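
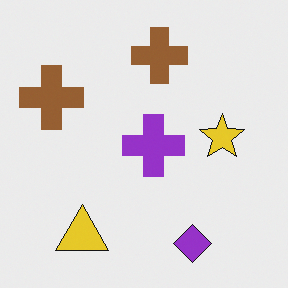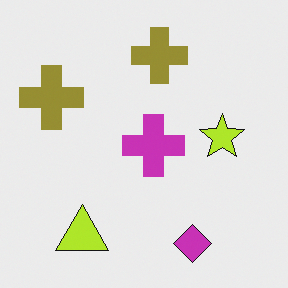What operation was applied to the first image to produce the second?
The transformation is: hue-shifted slightly.

Every shape's color has rotated by the same amount around the hue wheel — a uniform hue shift.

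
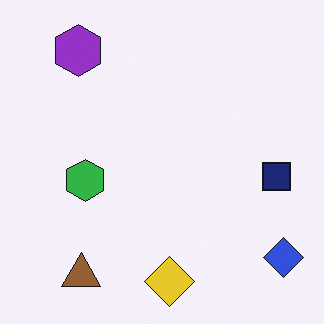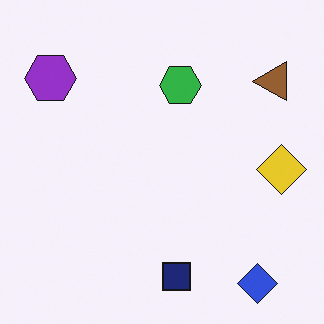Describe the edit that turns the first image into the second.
Transposed (reflected across the top-left ↔ bottom-right diagonal).

Shapes have swapped their row and column positions — what was in the top-right is now in the bottom-left — a diagonal reflection.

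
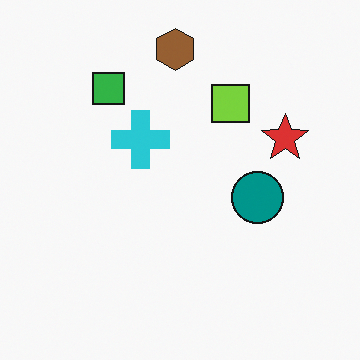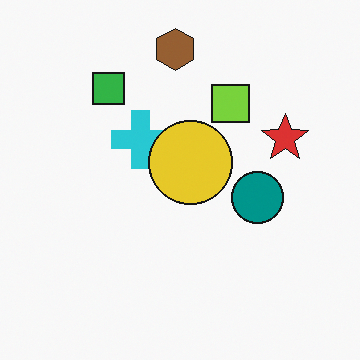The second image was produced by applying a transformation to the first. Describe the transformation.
It was overlaid with an additional yellow circle.

A yellow circle appears in the second image that is absent from the first.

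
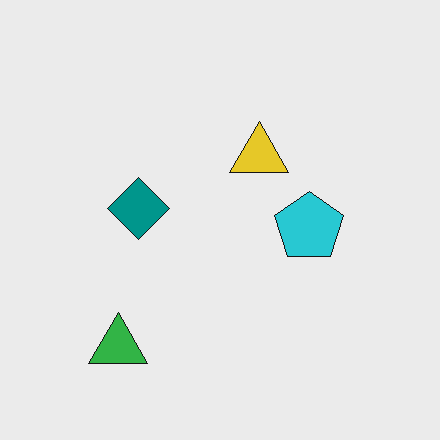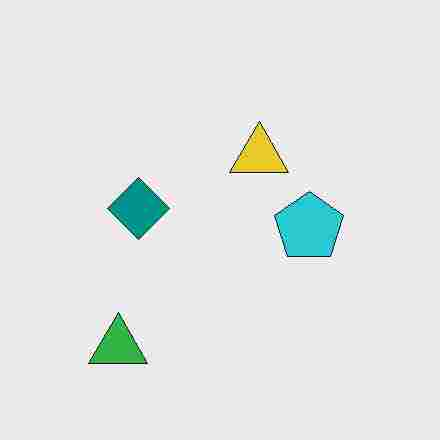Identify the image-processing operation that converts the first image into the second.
Degraded with heavy JPEG compression.

Blocky 8×8 compression artifacts appear around shape edges and the flat background shows ringing — characteristic JPEG degradation.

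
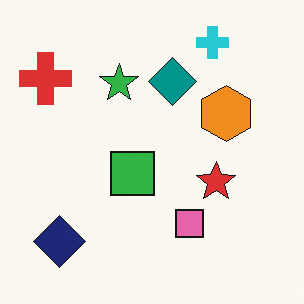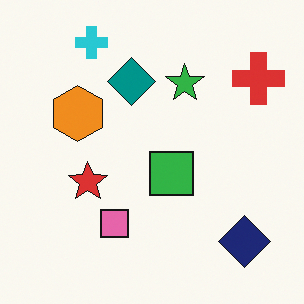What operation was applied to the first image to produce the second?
The image was flipped horizontally (left ↔ right).

The red cross is in the top-left of the first image and the top-right of the second — shapes on opposite sides of the vertical midline have swapped in a mirror flip.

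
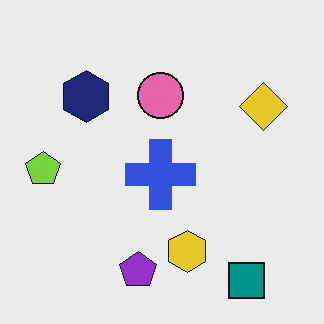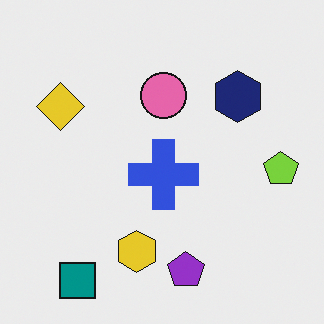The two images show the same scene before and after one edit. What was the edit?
This is the original image flipped horizontally (left ↔ right).

The lime pentagon is in the left of the first image and the right of the second — shapes on opposite sides of the vertical midline have swapped in a mirror flip.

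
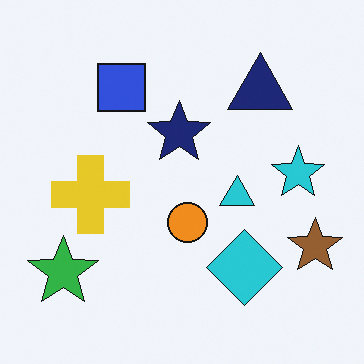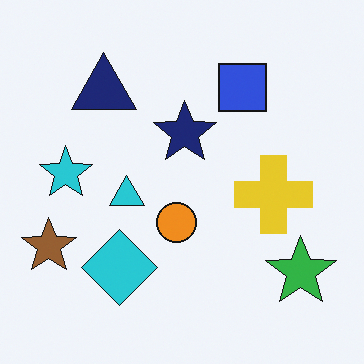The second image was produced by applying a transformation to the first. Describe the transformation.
This is the original image flipped horizontally (left ↔ right).

The brown star is in the bottom-right of the first image and the bottom-left of the second — shapes on opposite sides of the vertical midline have swapped in a mirror flip.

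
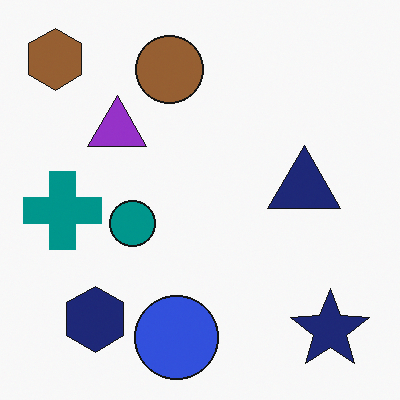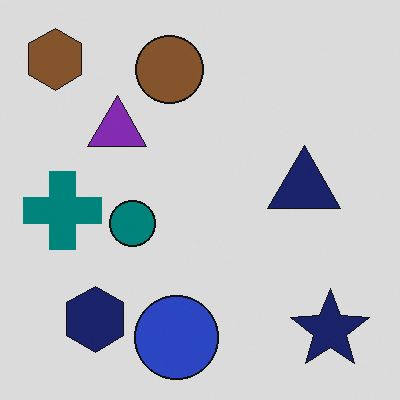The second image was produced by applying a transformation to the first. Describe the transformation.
It was darkened a little.

Every pixel — background and shapes alike — is uniformly darkened.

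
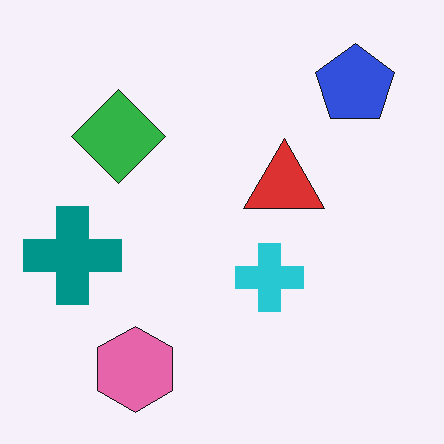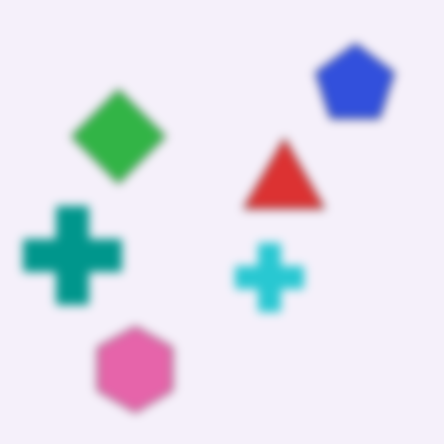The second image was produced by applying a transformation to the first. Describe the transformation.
This is the original image moderately blurred.

Shape edges and outlines are uniformly softened across the whole image.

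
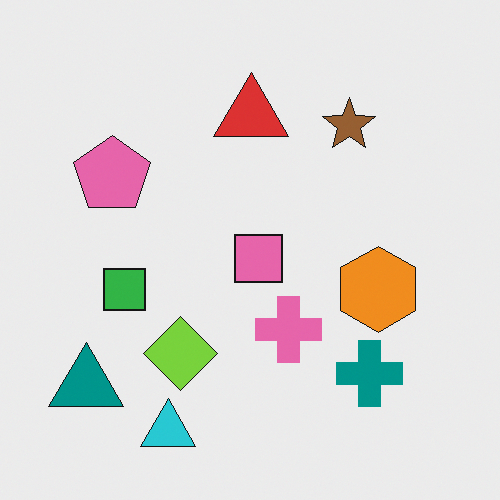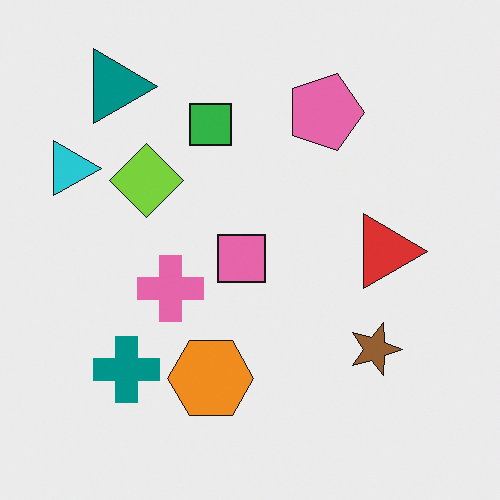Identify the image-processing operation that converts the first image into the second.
This is the original image rotated 90° clockwise.

The teal triangle sits in the bottom-left of the first image and the top-left of the second — consistent with a whole-image 90° clockwise rotation.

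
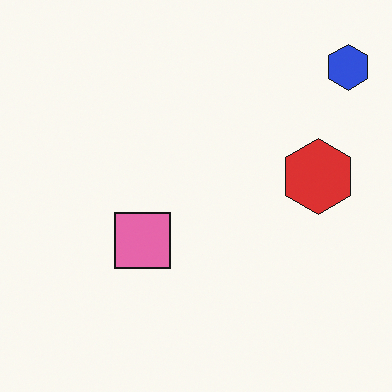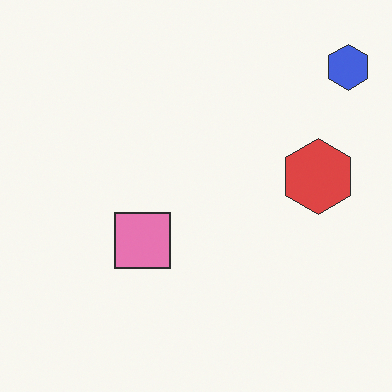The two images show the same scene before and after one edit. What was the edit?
Given slightly reduced contrast.

Tones are pushed toward mid-grey across the whole image — a global contrast change.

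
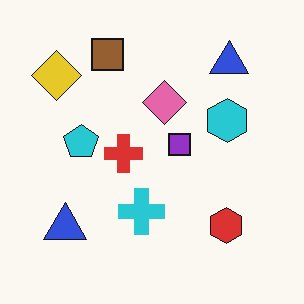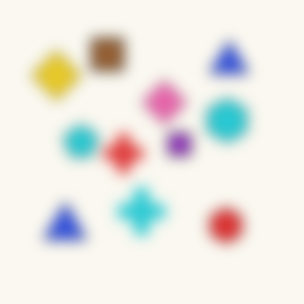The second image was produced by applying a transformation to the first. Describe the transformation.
Strongly gaussian-blurred.

Shape edges and outlines are uniformly softened across the whole image.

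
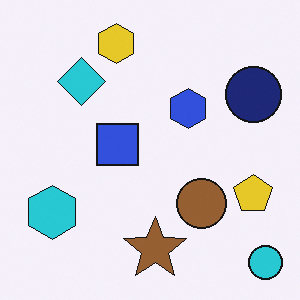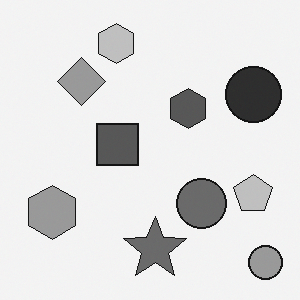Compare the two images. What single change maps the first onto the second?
The transformation is: converted to grayscale.

All color is removed — every shape is now a shade of grey.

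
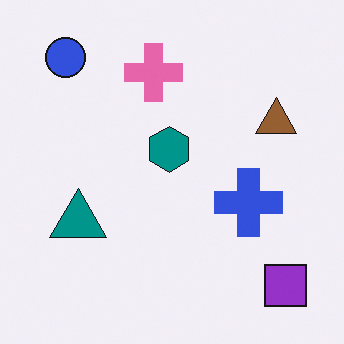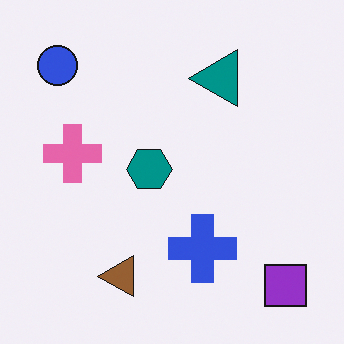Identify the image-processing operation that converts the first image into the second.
The image was transposed (reflected across the top-left ↔ bottom-right diagonal).

Shapes have swapped their row and column positions — what was in the top-right is now in the bottom-left — a diagonal reflection.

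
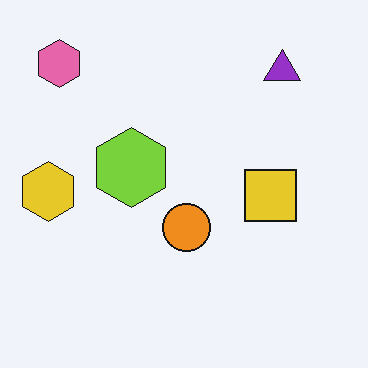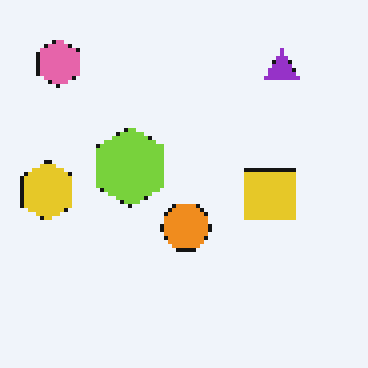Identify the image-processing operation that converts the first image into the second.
The second image is the first mildly pixelated.

Shapes are reduced to large square blocks; fine edges and outlines are lost — a downscale-then-upscale (mosaic) effect.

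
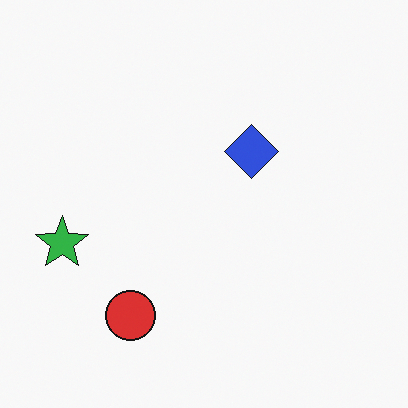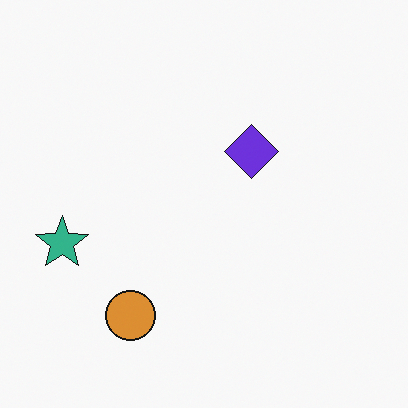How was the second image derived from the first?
It was hue-shifted slightly.

Every shape's color has rotated by the same amount around the hue wheel — a uniform hue shift.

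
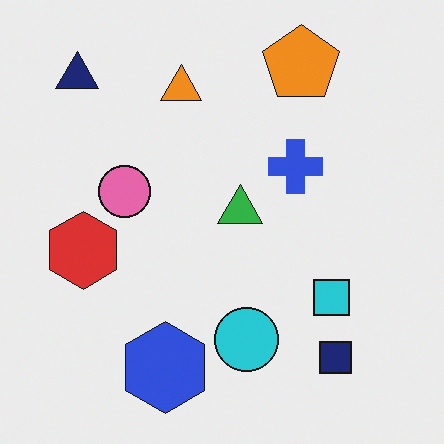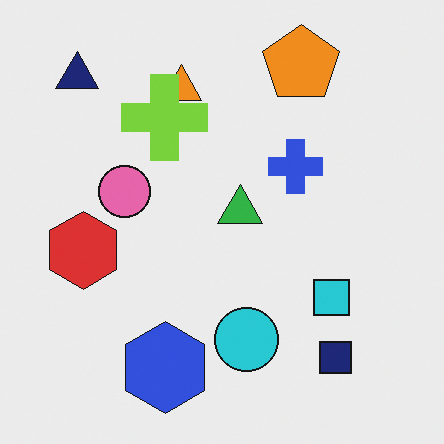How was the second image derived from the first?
The image was overlaid with an additional lime cross.

A lime cross appears in the second image that is absent from the first.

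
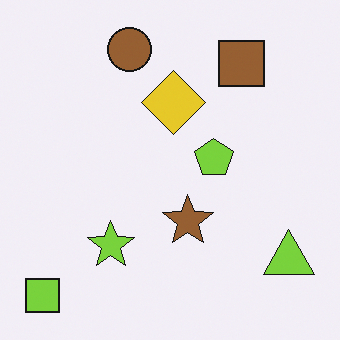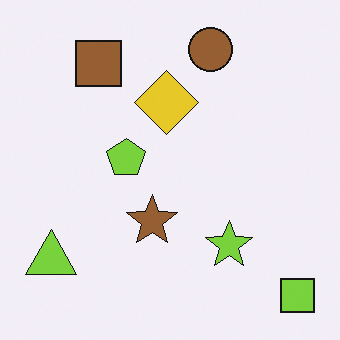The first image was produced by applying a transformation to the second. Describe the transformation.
The image was flipped horizontally (left ↔ right).

The lime square is in the bottom-right of the second image and the bottom-left of the first — shapes on opposite sides of the vertical midline have swapped in a mirror flip.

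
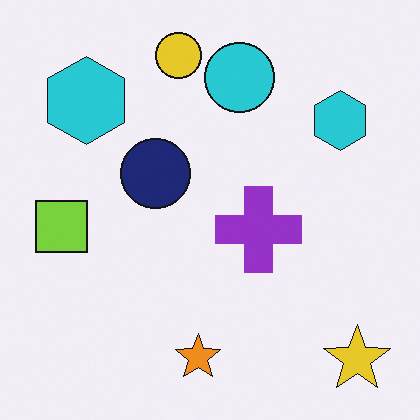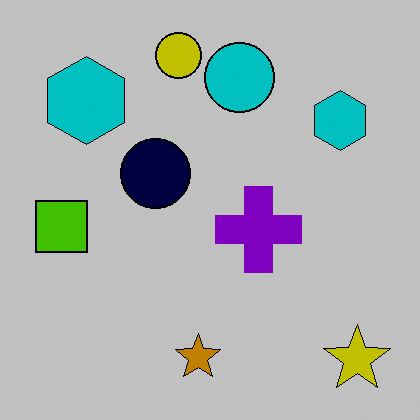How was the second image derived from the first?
The second image is the first heavily posterized to just a handful of flat colors.

Each flat color has snapped to a coarser quantized level — most visibly, the near-white background has dropped to a flat grey.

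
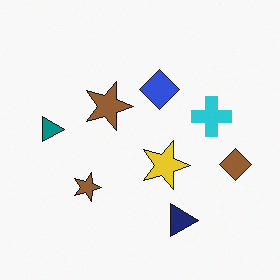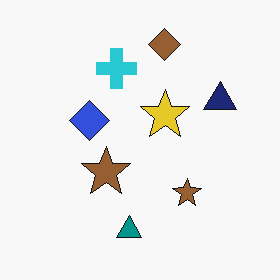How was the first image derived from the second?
The transformation is: rotated 90° clockwise.

The brown diamond sits in the top of the second image and the right of the first — consistent with a whole-image 90° clockwise rotation.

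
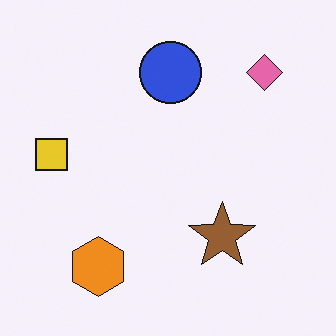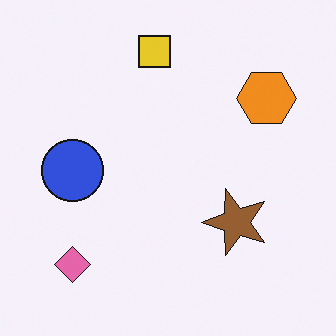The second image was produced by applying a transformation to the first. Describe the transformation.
The second image is the first transposed (reflected across the top-left ↔ bottom-right diagonal).

Shapes have swapped their row and column positions — what was in the top-right is now in the bottom-left — a diagonal reflection.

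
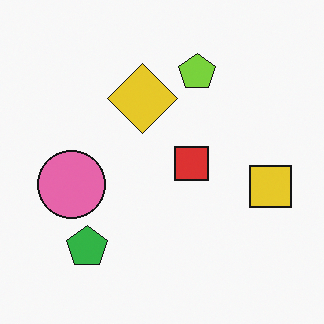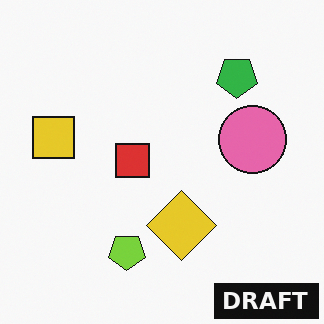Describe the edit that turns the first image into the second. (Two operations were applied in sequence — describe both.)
Rotated 180°, then watermarked with the text "DRAFT" in the lower-right corner.

The green pentagon sits in the bottom-left of the first image and the top-right of the second — consistent with a whole-image 180° rotation. A dark label reading "DRAFT" appears in the lower-right corner.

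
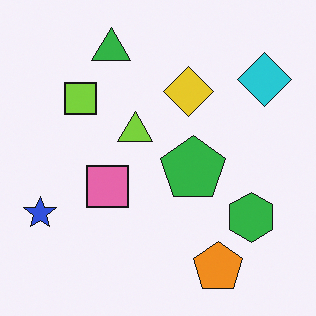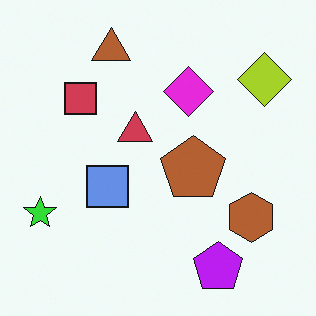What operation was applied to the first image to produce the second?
The second image is the first hue-shifted by a large amount.

Every shape's color has rotated by the same amount around the hue wheel — a uniform hue shift.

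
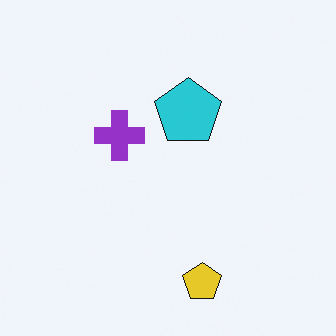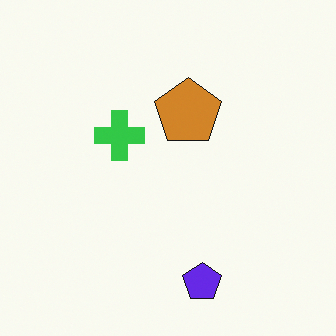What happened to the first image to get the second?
Hue-shifted through roughly half the color wheel.

Every shape's color has rotated by the same amount around the hue wheel — a uniform hue shift.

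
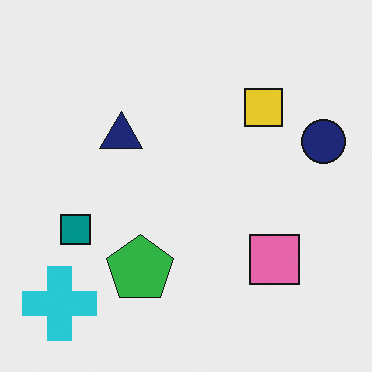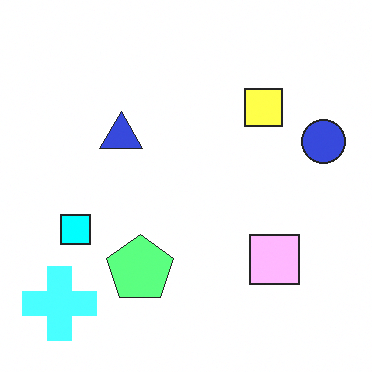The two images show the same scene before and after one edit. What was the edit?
It was brightened a lot.

Every pixel — background and shapes alike — is uniformly brightened.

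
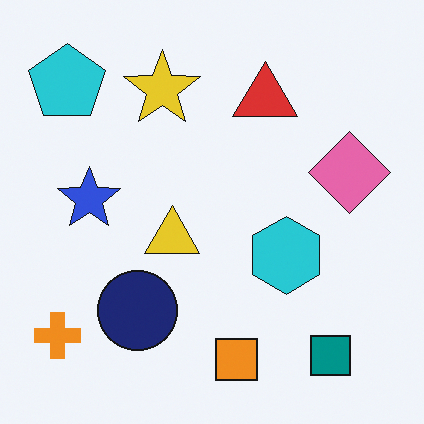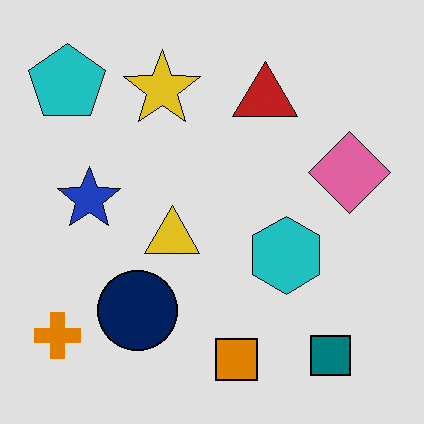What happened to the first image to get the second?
The second image is the first posterized to a reduced palette.

Each flat color has snapped to a coarser quantized level — most visibly, the near-white background has dropped to a flat grey.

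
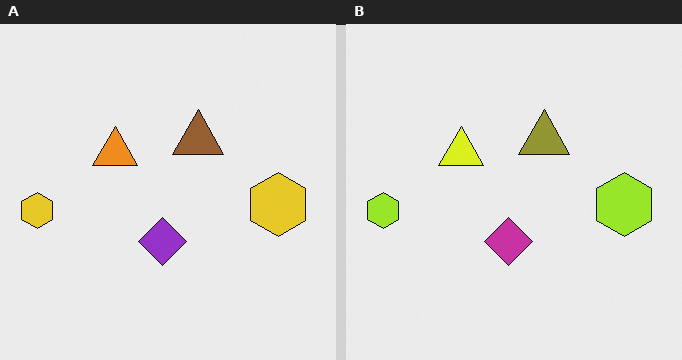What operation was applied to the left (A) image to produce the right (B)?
The right (B) image is the left (A) hue-shifted slightly.

Every shape's color has rotated by the same amount around the hue wheel — a uniform hue shift.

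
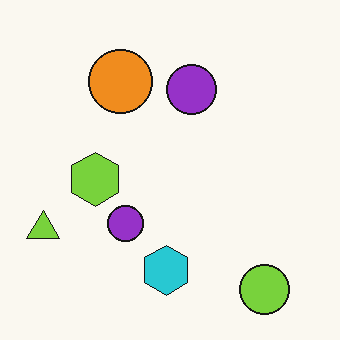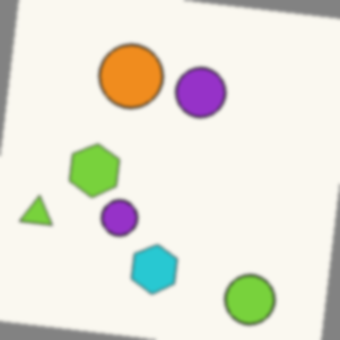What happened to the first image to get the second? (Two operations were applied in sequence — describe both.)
The transformation is: rotated clockwise by a few degrees, then slightly softened.

Every shape is tilted by the same angle and the image corners show triangular fill wedges — a whole-image rotation by a non-right angle. Shape edges and outlines are uniformly softened across the whole image.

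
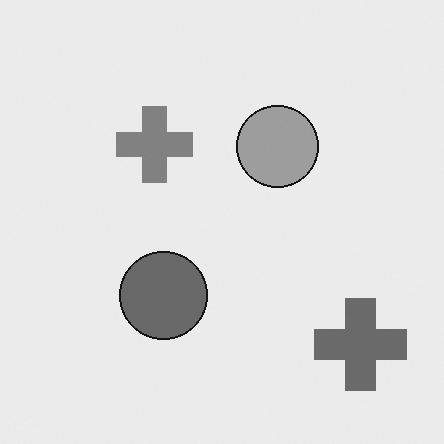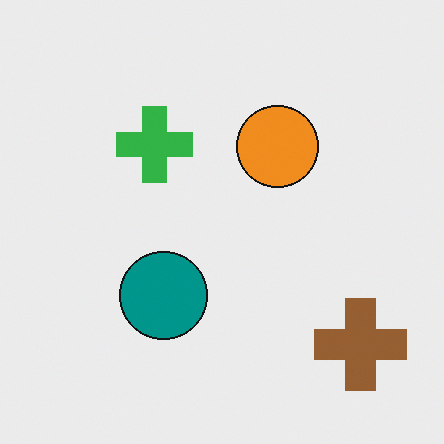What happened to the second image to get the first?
Converted to grayscale.

All color is removed — every shape is now a shade of grey.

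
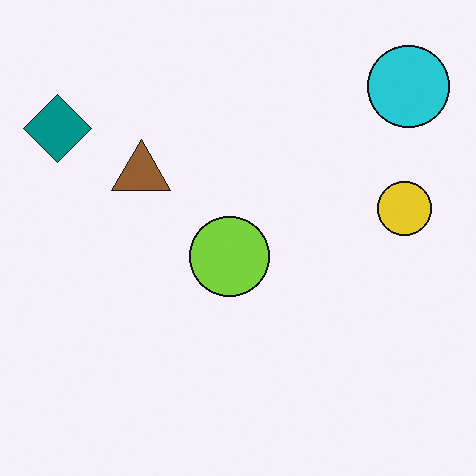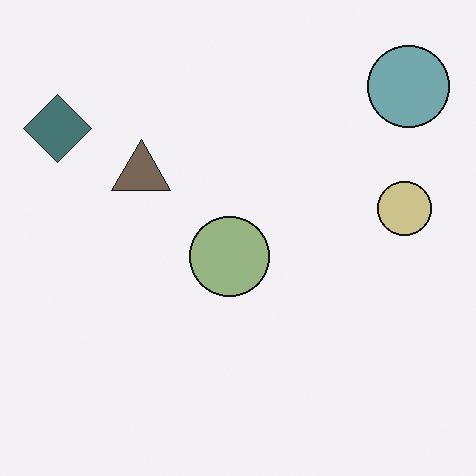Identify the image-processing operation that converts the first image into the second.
The second image is the first made much more muted (saturation change).

All colors are more muted and greyish — a global saturation change.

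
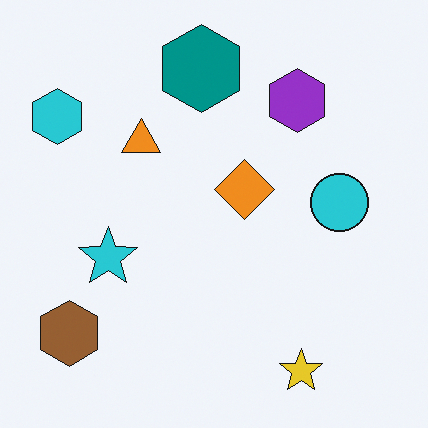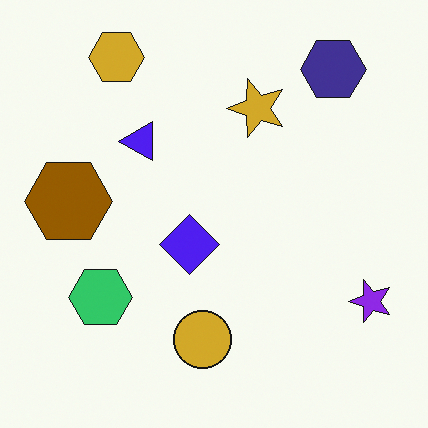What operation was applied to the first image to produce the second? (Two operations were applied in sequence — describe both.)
This is the original image hue-shifted through roughly half the color wheel, then transposed (reflected across the top-left ↔ bottom-right diagonal).

Every shape's color has rotated by the same amount around the hue wheel — a uniform hue shift. Shapes have swapped their row and column positions — what was in the top-right is now in the bottom-left — a diagonal reflection.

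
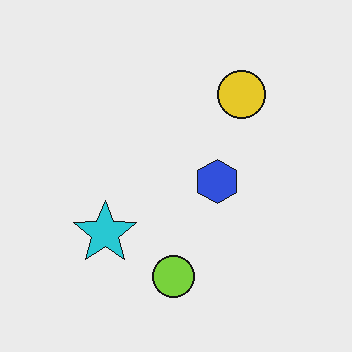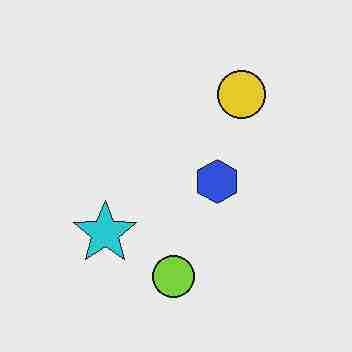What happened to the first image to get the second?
The second image is the first degraded with heavy JPEG compression.

Blocky 8×8 compression artifacts appear around shape edges and the flat background shows ringing — characteristic JPEG degradation.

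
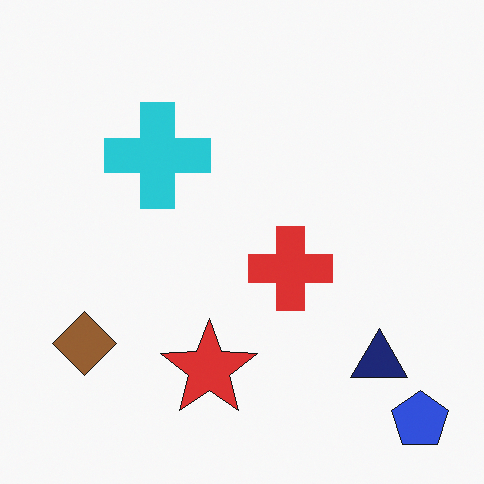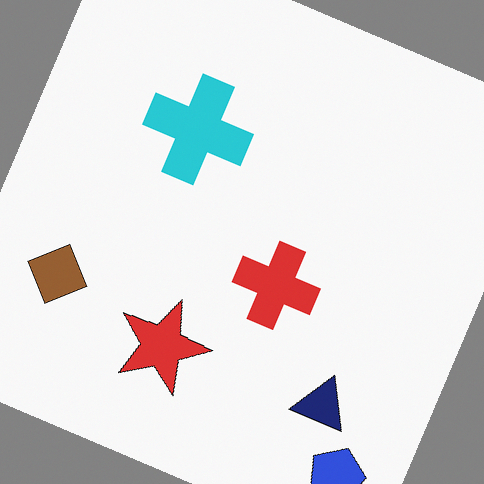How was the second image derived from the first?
The image was rotated clockwise by a moderate amount.

Every shape is tilted by the same angle and the image corners show triangular fill wedges — a whole-image rotation by a non-right angle.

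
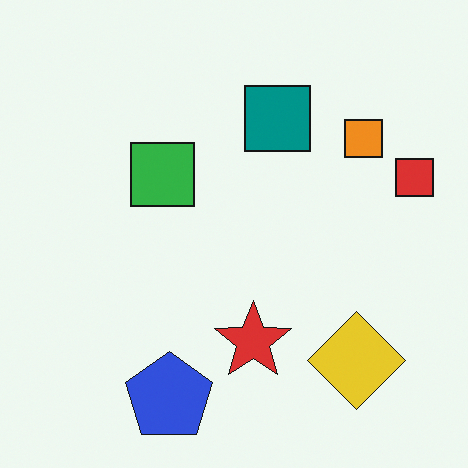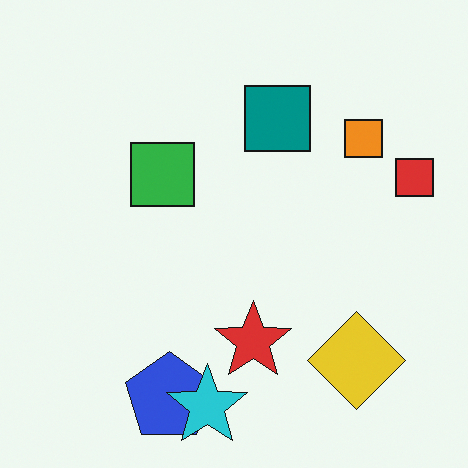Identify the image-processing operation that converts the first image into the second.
The second image is the first overlaid with an additional cyan star.

A cyan star appears in the second image that is absent from the first.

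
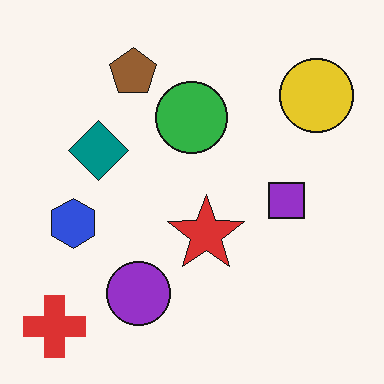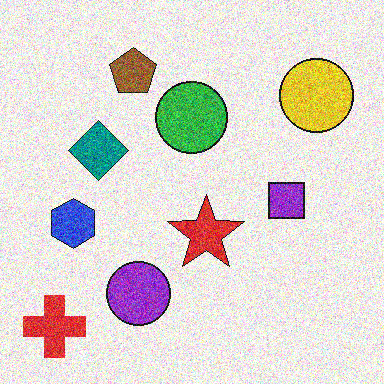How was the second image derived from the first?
The second image is the first degraded with strong gaussian noise.

Random speckle covers the whole image, including the flat background.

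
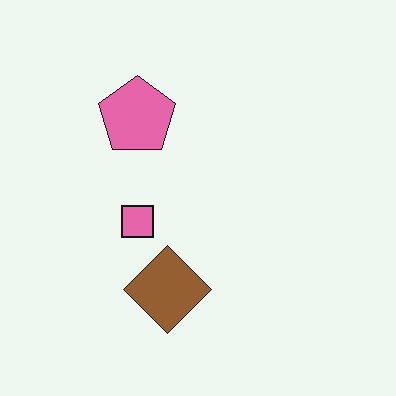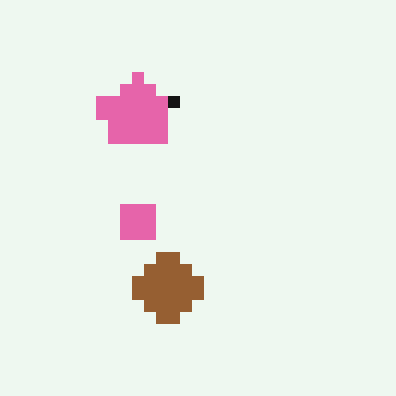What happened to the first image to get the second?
This is the original image heavily pixelated into large blocks.

Shapes are reduced to large square blocks; fine edges and outlines are lost — a downscale-then-upscale (mosaic) effect.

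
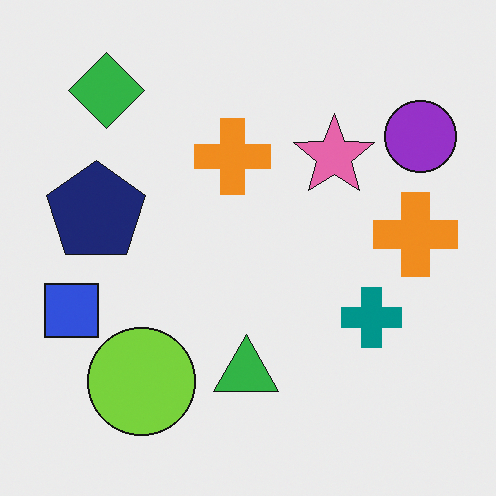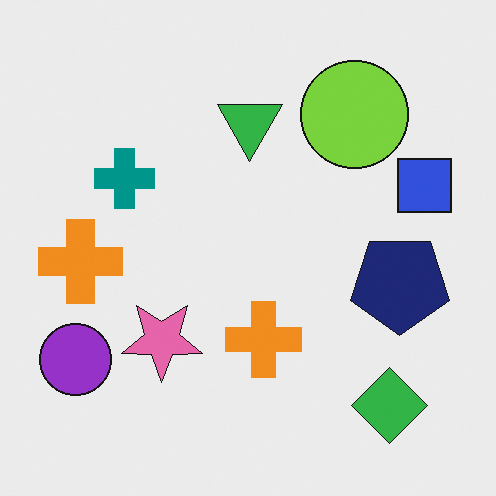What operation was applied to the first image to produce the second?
It was rotated 180°.

The green diamond sits in the top-left of the first image and the bottom-right of the second — consistent with a whole-image 180° rotation.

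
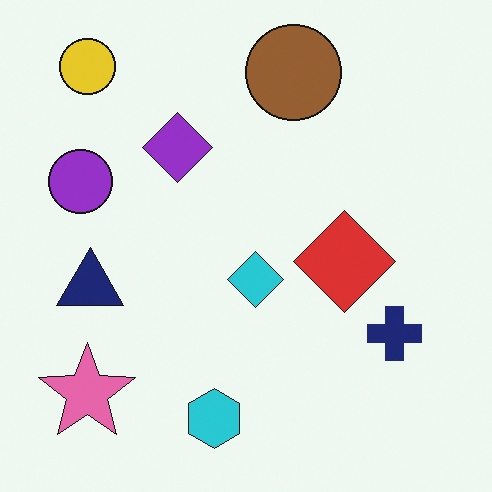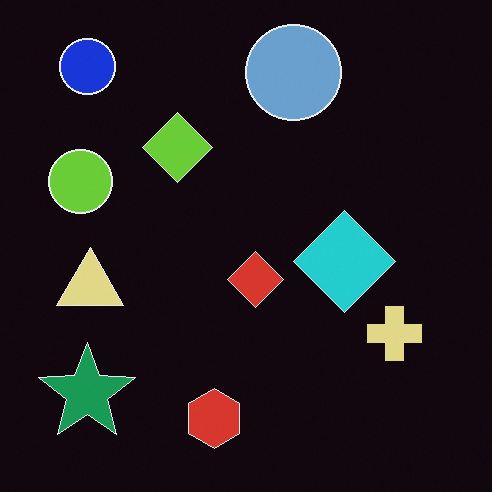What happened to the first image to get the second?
Color-inverted (negative).

The light background has become dark and every shape's color is its complement — a photographic negative.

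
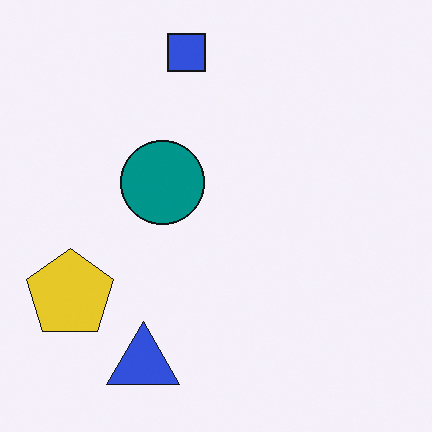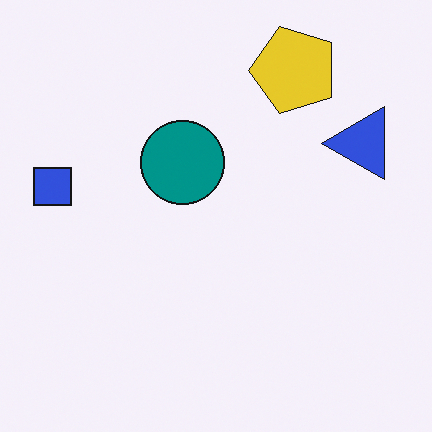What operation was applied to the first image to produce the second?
This is the original image transposed (reflected across the top-left ↔ bottom-right diagonal).

Shapes have swapped their row and column positions — what was in the top-right is now in the bottom-left — a diagonal reflection.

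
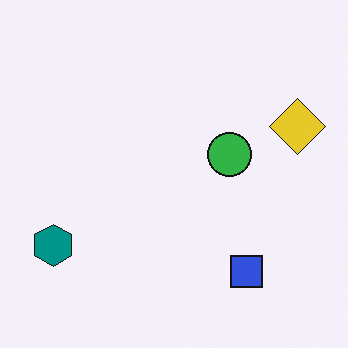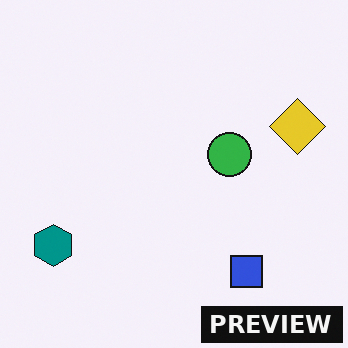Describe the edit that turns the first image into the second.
The image was watermarked with the text "PREVIEW" in the lower-right corner.

A dark label reading "PREVIEW" appears in the lower-right corner.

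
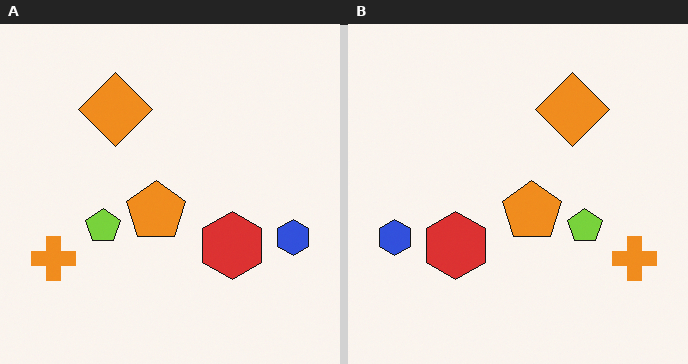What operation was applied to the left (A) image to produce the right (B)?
The right (B) image is the left (A) flipped horizontally (left ↔ right).

The blue hexagon is in the right of the left (A) image and the left of the right (B) — shapes on opposite sides of the vertical midline have swapped in a mirror flip.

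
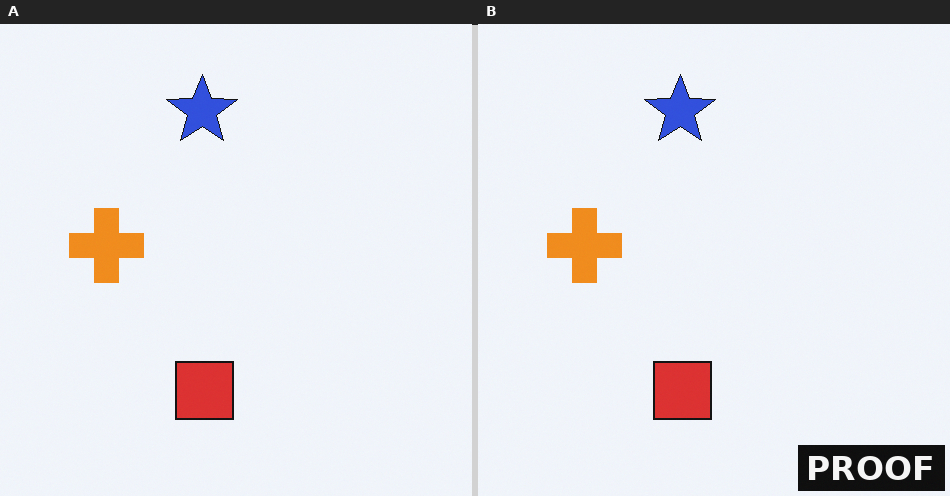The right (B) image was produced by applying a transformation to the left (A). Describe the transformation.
The transformation is: watermarked with the text "PROOF" in the lower-right corner.

A dark label reading "PROOF" appears in the lower-right corner.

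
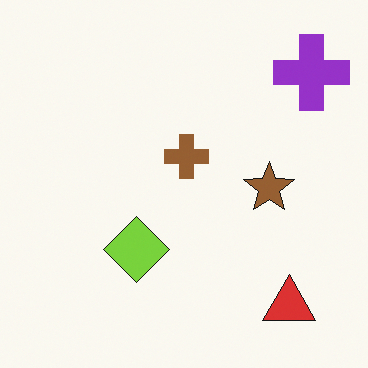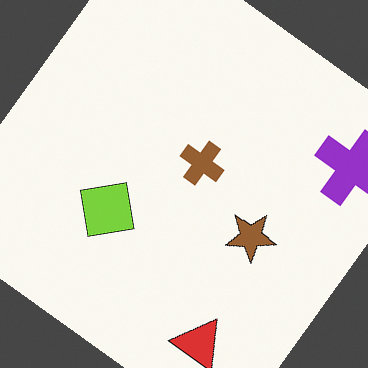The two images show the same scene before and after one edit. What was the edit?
The image was rotated clockwise by a large amount — several tens of degrees.

Every shape is tilted by the same angle and the image corners show triangular fill wedges — a whole-image rotation by a non-right angle.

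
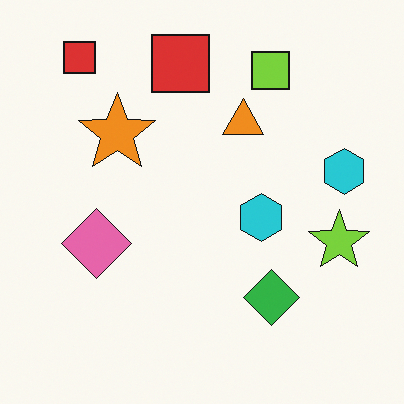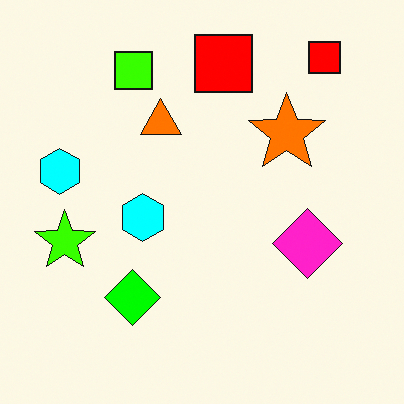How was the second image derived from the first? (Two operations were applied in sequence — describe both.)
The image was heavily oversaturated, then flipped horizontally (left ↔ right).

All colors are more vivid — a global saturation change. The lime star is in the right of the first image and the left of the second — shapes on opposite sides of the vertical midline have swapped in a mirror flip.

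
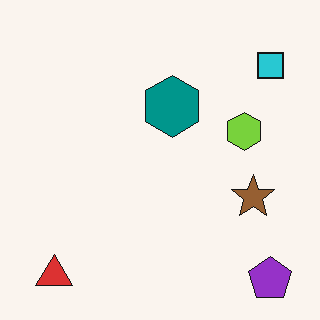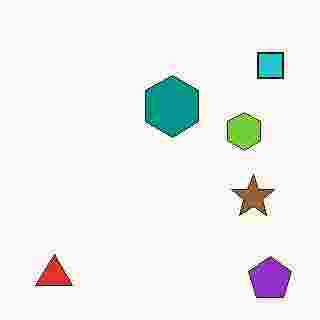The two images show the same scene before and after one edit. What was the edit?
Degraded with heavy JPEG compression.

Blocky 8×8 compression artifacts appear around shape edges and the flat background shows ringing — characteristic JPEG degradation.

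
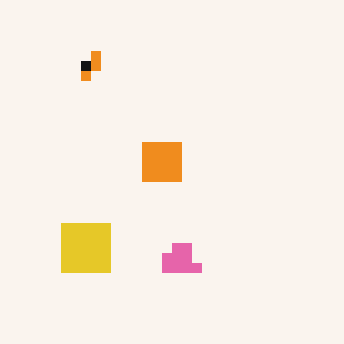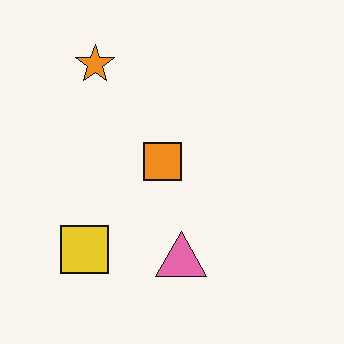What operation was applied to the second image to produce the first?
The image was coarsely pixelated.

Shapes are reduced to large square blocks; fine edges and outlines are lost — a downscale-then-upscale (mosaic) effect.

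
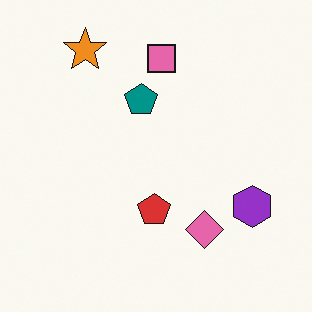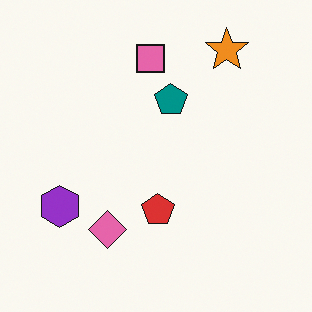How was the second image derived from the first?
Flipped horizontally (left ↔ right).

The purple hexagon is in the right of the first image and the left of the second — shapes on opposite sides of the vertical midline have swapped in a mirror flip.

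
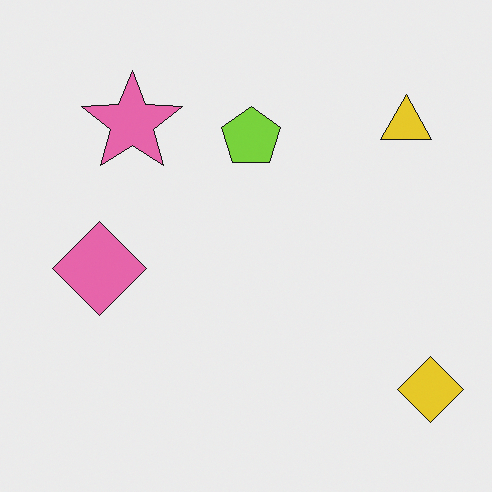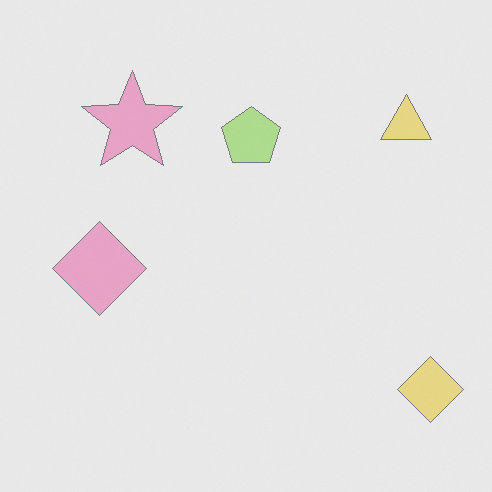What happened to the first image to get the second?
The transformation is: washed out (contrast reduced).

Tones are pushed toward mid-grey across the whole image — a global contrast change.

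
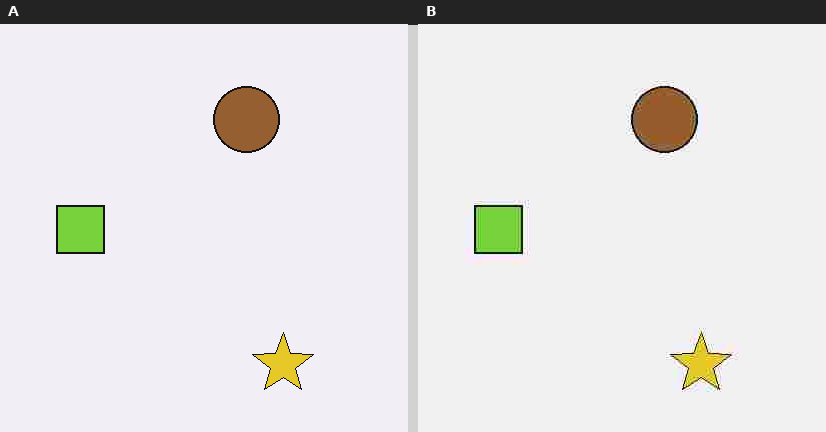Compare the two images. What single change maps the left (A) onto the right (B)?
The right (B) image is the left (A) heavily JPEG-compressed with obvious blocking artifacts.

Blocky 8×8 compression artifacts appear around shape edges and the flat background shows ringing — characteristic JPEG degradation.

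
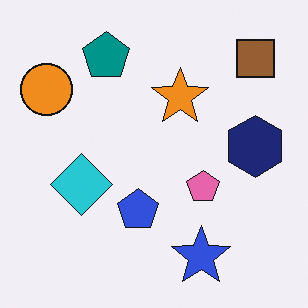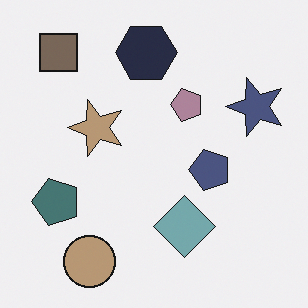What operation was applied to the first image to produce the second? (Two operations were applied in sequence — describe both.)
Rotated 90° counter-clockwise, then made much more muted (saturation change).

The brown square sits in the top-right of the first image and the top-left of the second — consistent with a whole-image 90° counter-clockwise rotation. All colors are more muted and greyish — a global saturation change.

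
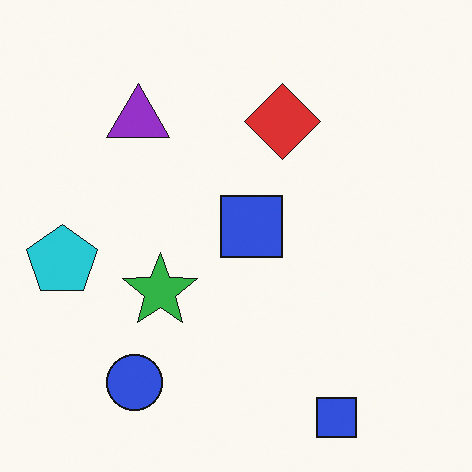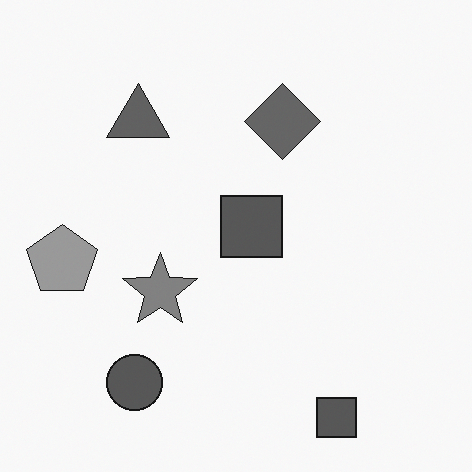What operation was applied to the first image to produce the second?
The image was converted to grayscale.

All color is removed — every shape is now a shade of grey.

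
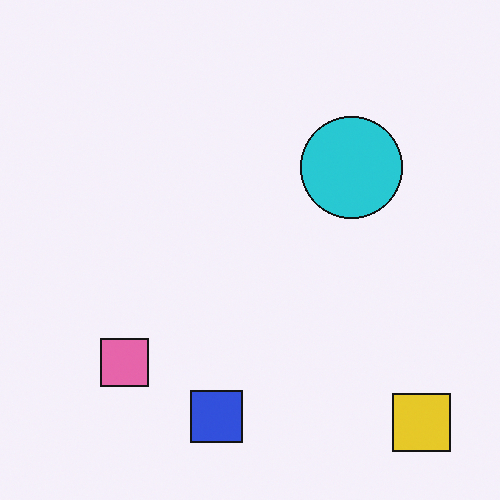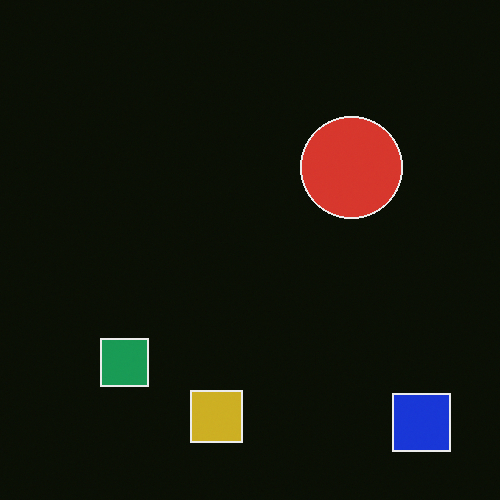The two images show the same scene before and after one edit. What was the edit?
The second image is the first color-inverted (negative).

The light background has become dark and every shape's color is its complement — a photographic negative.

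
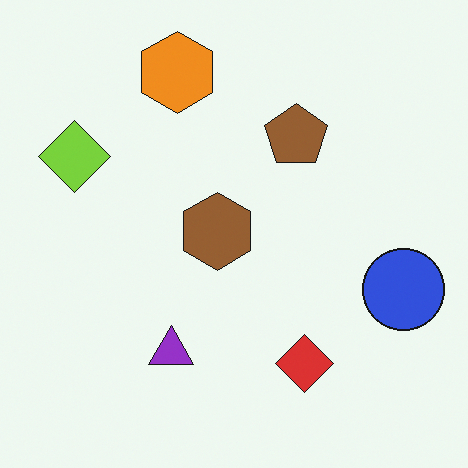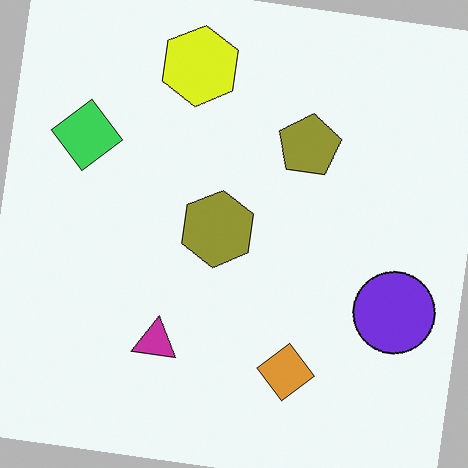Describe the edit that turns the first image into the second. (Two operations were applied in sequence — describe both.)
The second image is the first hue-shifted slightly, then rotated clockwise by a small amount.

Every shape's color has rotated by the same amount around the hue wheel — a uniform hue shift. Every shape is tilted by the same angle and the image corners show triangular fill wedges — a whole-image rotation by a non-right angle.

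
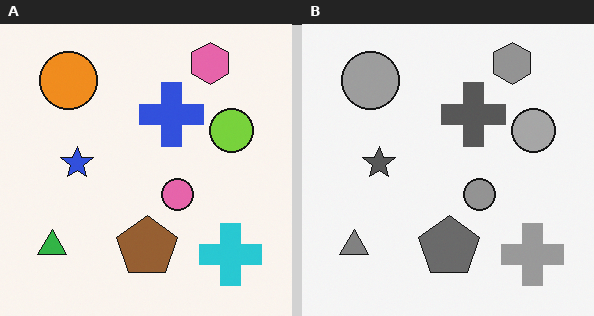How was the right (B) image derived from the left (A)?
The image was converted to grayscale.

All color is removed — every shape is now a shade of grey.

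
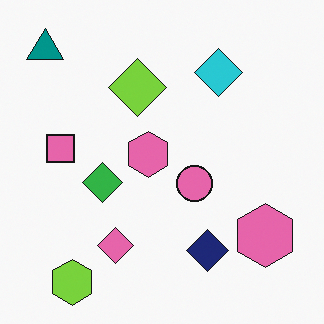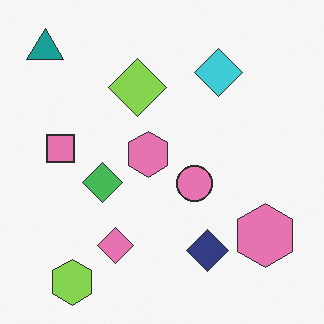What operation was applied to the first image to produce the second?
The second image is the first given slightly reduced contrast.

Tones are pushed toward mid-grey across the whole image — a global contrast change.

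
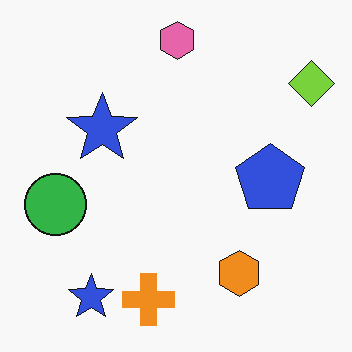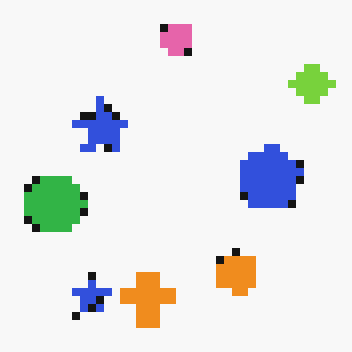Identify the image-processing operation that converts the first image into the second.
This is the original image pixelated into visible square blocks.

Shapes are reduced to large square blocks; fine edges and outlines are lost — a downscale-then-upscale (mosaic) effect.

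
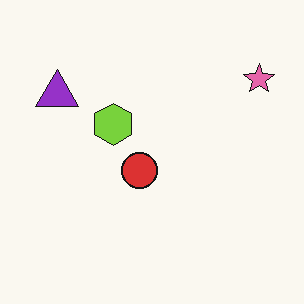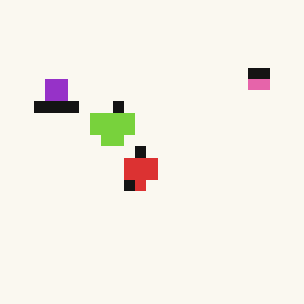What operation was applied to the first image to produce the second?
This is the original image coarsely pixelated.

Shapes are reduced to large square blocks; fine edges and outlines are lost — a downscale-then-upscale (mosaic) effect.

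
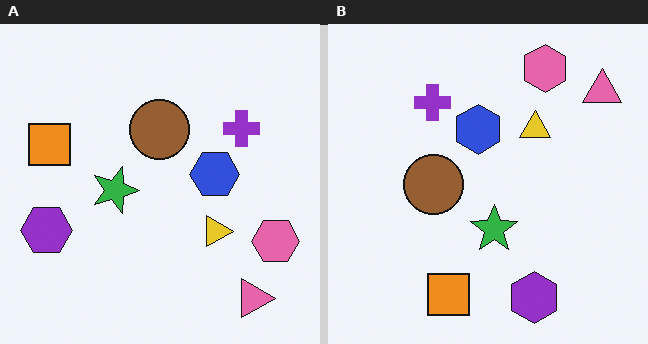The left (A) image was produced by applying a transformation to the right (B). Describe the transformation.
It was rotated 90° clockwise.

The pink triangle sits in the top-right of the right (B) image and the bottom-right of the left (A) — consistent with a whole-image 90° clockwise rotation.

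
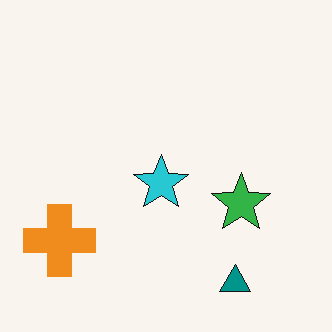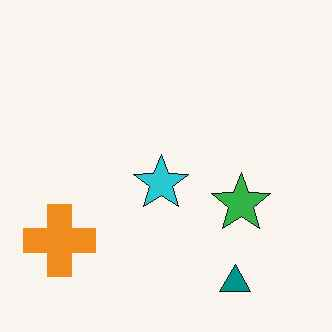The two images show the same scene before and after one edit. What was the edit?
Given moderate JPEG compression.

Blocky 8×8 compression artifacts appear around shape edges and the flat background shows ringing — characteristic JPEG degradation.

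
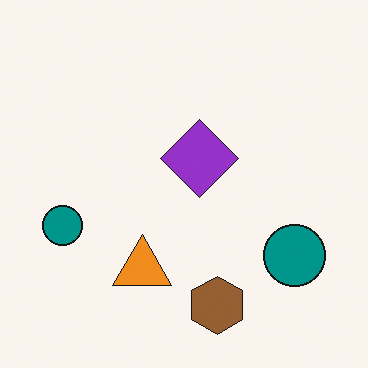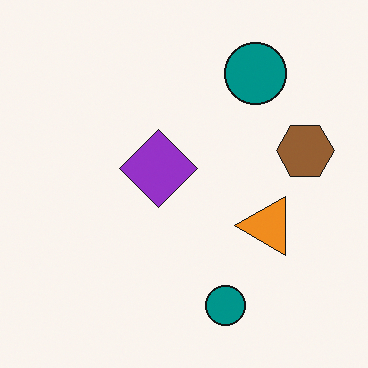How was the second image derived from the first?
The second image is the first rotated 90° counter-clockwise.

The brown hexagon sits in the bottom of the first image and the right of the second — consistent with a whole-image 90° counter-clockwise rotation.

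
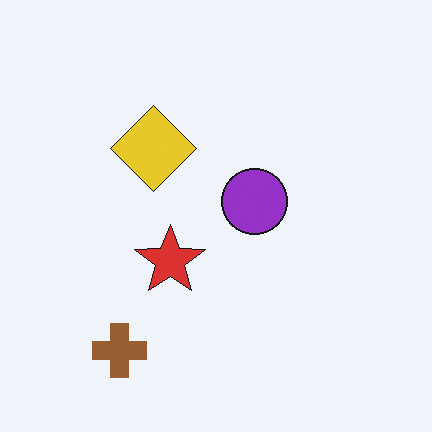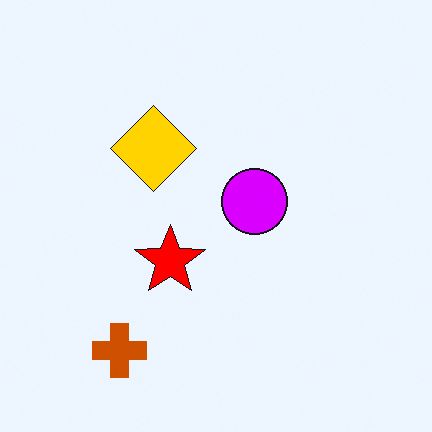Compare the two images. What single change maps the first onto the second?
The transformation is: heavily oversaturated.

All colors are more vivid — a global saturation change.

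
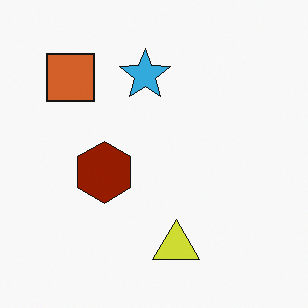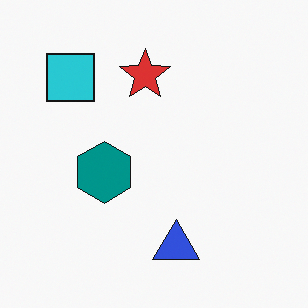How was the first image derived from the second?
The image was hue-shifted through roughly half the color wheel.

Every shape's color has rotated by the same amount around the hue wheel — a uniform hue shift.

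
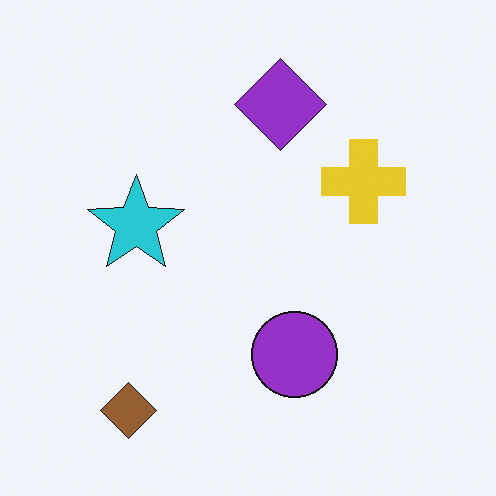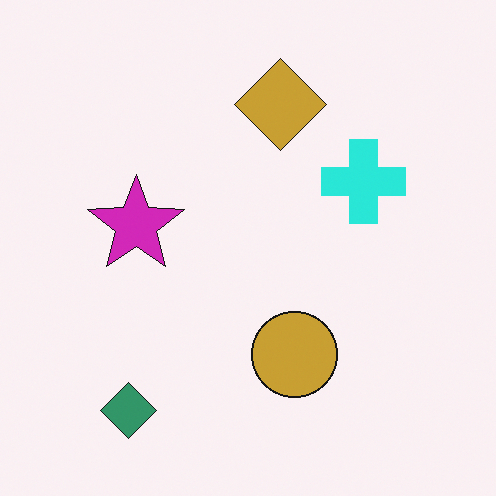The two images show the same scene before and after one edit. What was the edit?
This is the original image hue-shifted by a moderate amount.

Every shape's color has rotated by the same amount around the hue wheel — a uniform hue shift.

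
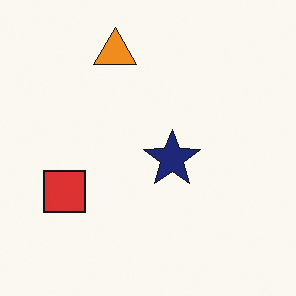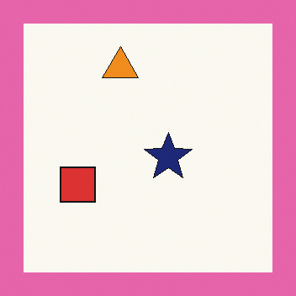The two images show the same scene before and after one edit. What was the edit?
The image was framed with a pink border.

A solid pink frame runs around the edge of the second image, with the content slightly shrunk inside it.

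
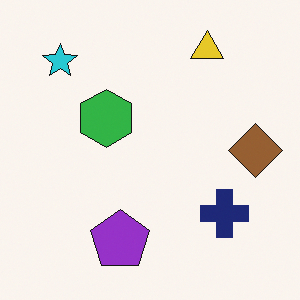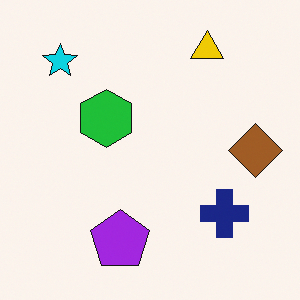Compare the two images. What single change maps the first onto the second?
The image was slightly oversaturated.

All colors are more vivid — a global saturation change.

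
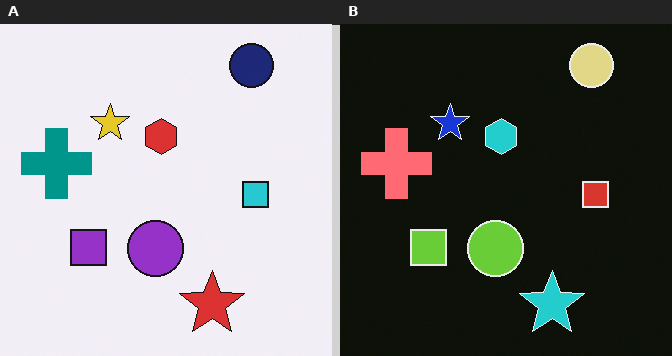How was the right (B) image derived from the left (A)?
This is the original image color-inverted (negative).

The light background has become dark and every shape's color is its complement — a photographic negative.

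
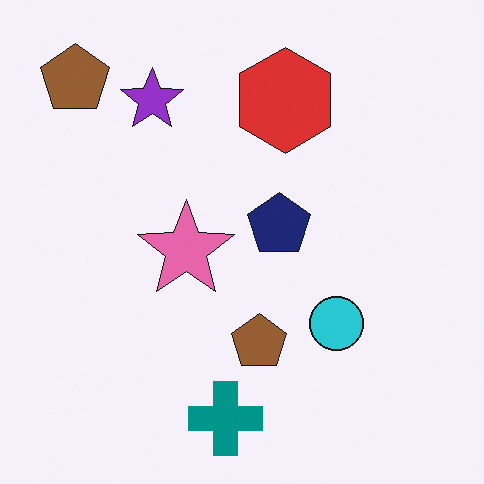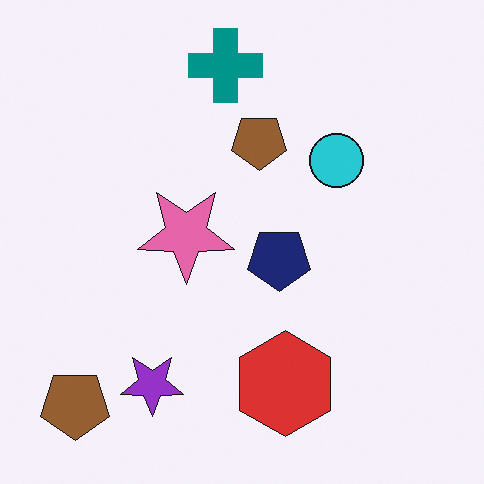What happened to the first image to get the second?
The image was flipped vertically (top ↔ bottom).

The teal cross is in the bottom of the first image and the top of the second — shapes on opposite sides of the horizontal midline have swapped in a mirror flip.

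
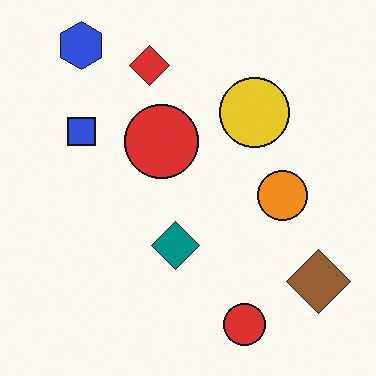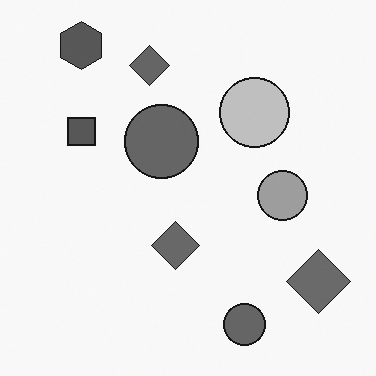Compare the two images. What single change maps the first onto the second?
Converted to grayscale.

All color is removed — every shape is now a shade of grey.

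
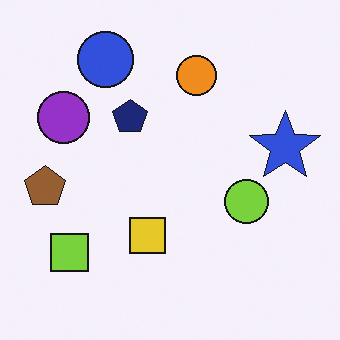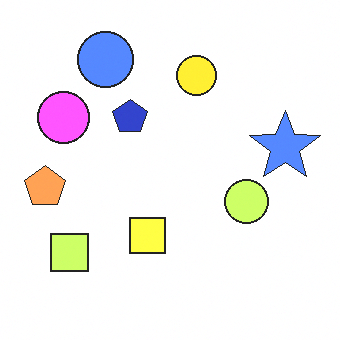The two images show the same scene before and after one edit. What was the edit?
This is the original image brightened a lot.

Every pixel — background and shapes alike — is uniformly brightened.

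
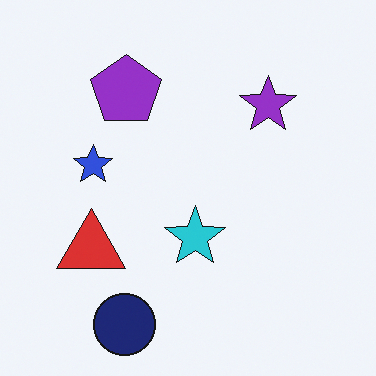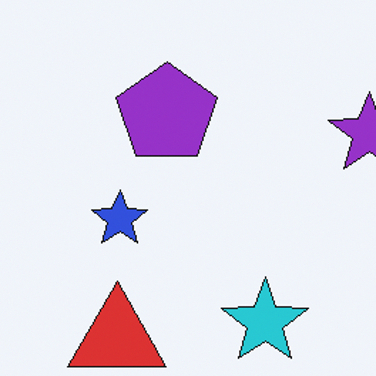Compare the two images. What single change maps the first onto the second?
The image was cropped slightly and scaled back up.

The visible shapes are larger and the field of view is narrower; shapes near the original edges may be partly or wholly outside the frame — a crop-and-rescale.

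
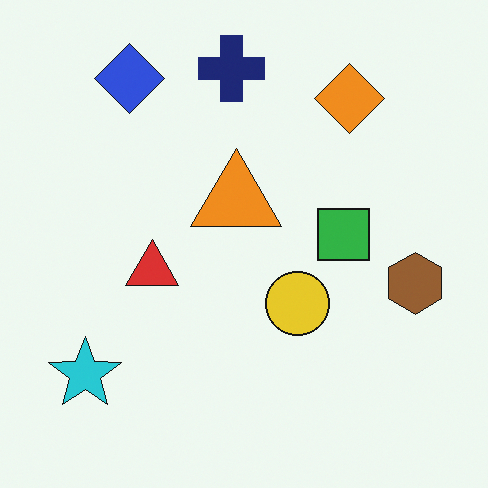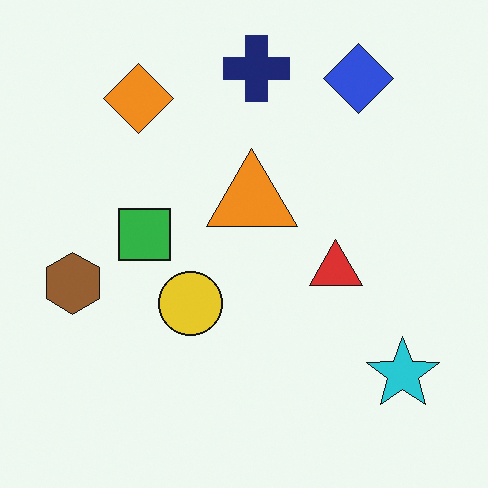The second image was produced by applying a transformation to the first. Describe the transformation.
It was flipped horizontally (left ↔ right).

The brown hexagon is in the right of the first image and the left of the second — shapes on opposite sides of the vertical midline have swapped in a mirror flip.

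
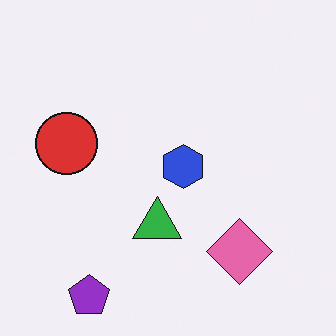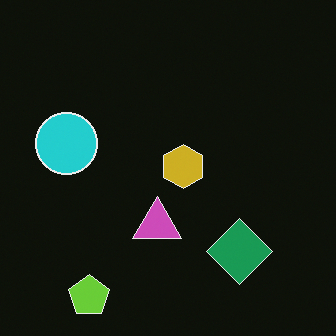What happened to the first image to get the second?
The image was color-inverted (negative).

The light background has become dark and every shape's color is its complement — a photographic negative.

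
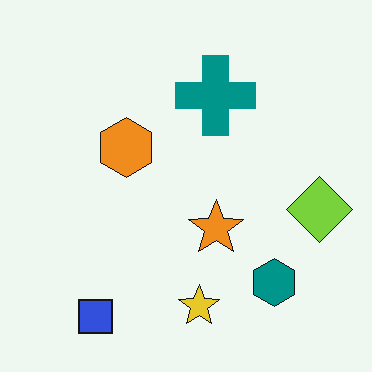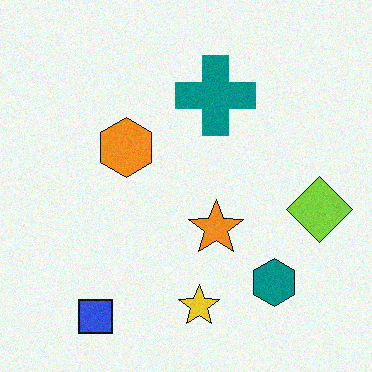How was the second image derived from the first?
Degraded with light additive noise.

Random speckle covers the whole image, including the flat background.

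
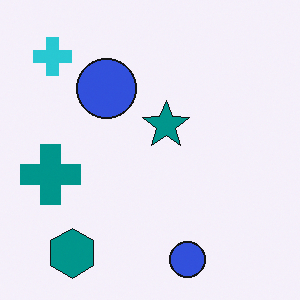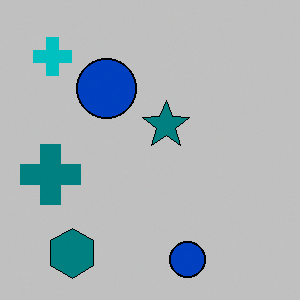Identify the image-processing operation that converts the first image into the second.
The transformation is: aggressively posterized.

Each flat color has snapped to a coarser quantized level — most visibly, the near-white background has dropped to a flat grey.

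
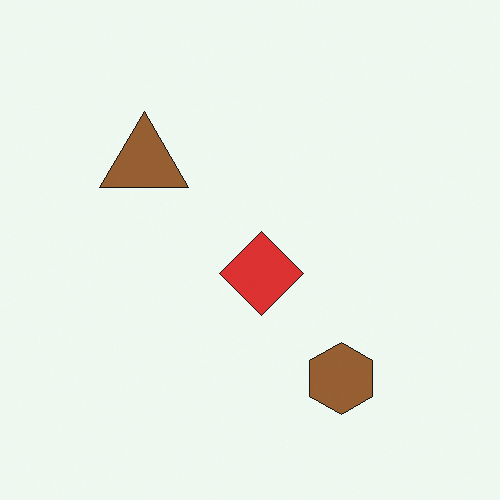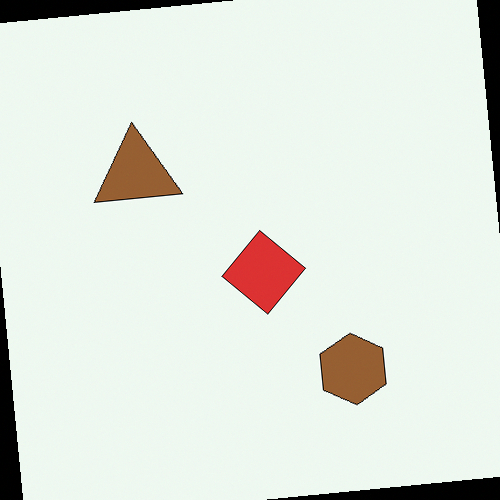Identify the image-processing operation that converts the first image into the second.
Rotated counter-clockwise by a small amount.

Every shape is tilted by the same angle and the image corners show triangular fill wedges — a whole-image rotation by a non-right angle.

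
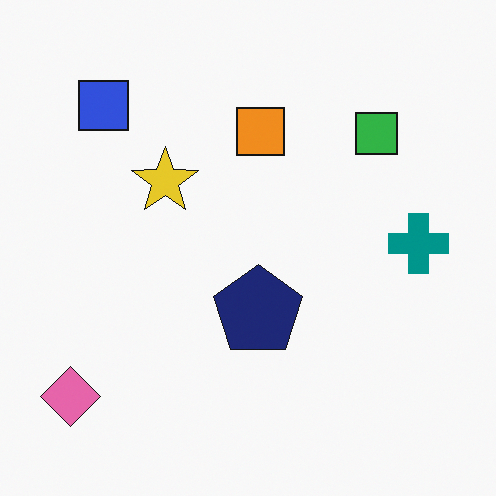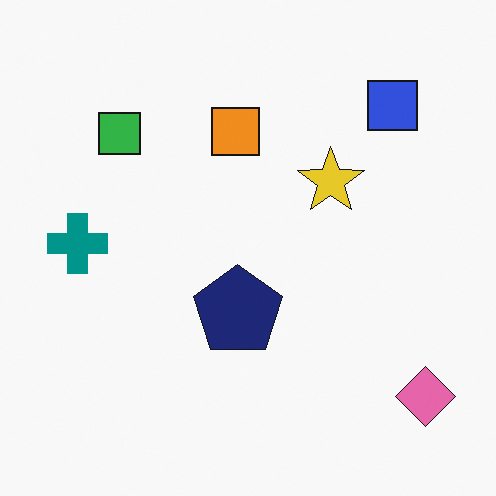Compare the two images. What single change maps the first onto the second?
The image was flipped horizontally (left ↔ right).

The pink diamond is in the bottom-left of the first image and the bottom-right of the second — shapes on opposite sides of the vertical midline have swapped in a mirror flip.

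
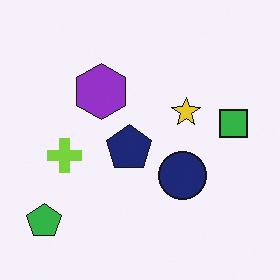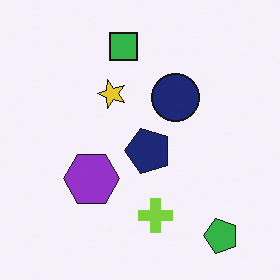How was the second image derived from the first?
Rotated 90° counter-clockwise.

The green pentagon sits in the bottom-left of the first image and the bottom-right of the second — consistent with a whole-image 90° counter-clockwise rotation.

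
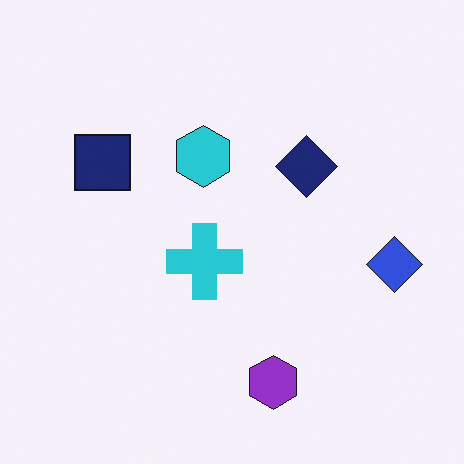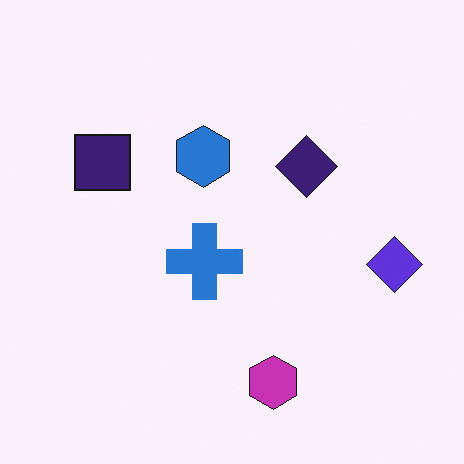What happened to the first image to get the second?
It was hue-shifted by a small amount.

Every shape's color has rotated by the same amount around the hue wheel — a uniform hue shift.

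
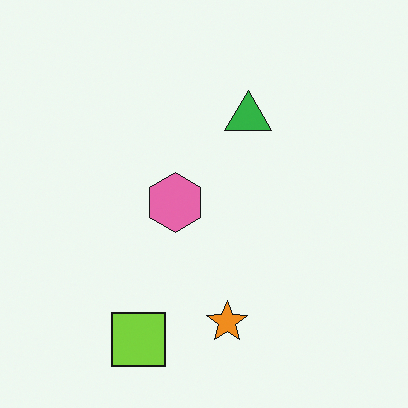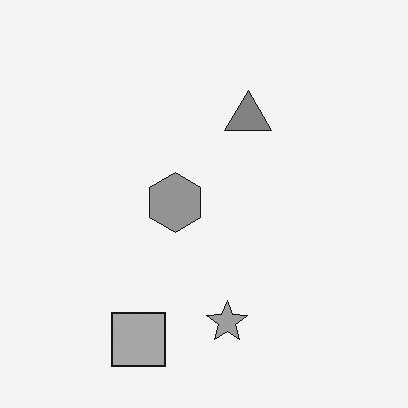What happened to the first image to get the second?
The image was converted to grayscale.

All color is removed — every shape is now a shade of grey.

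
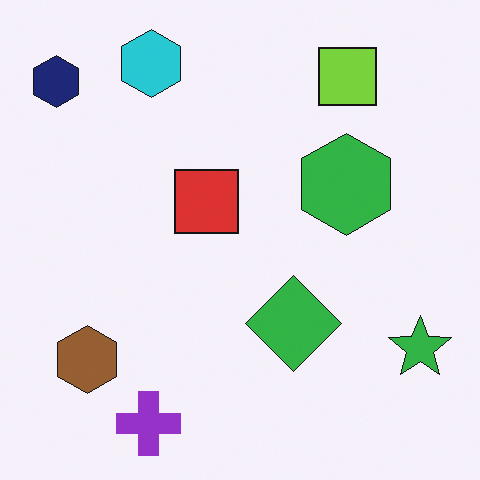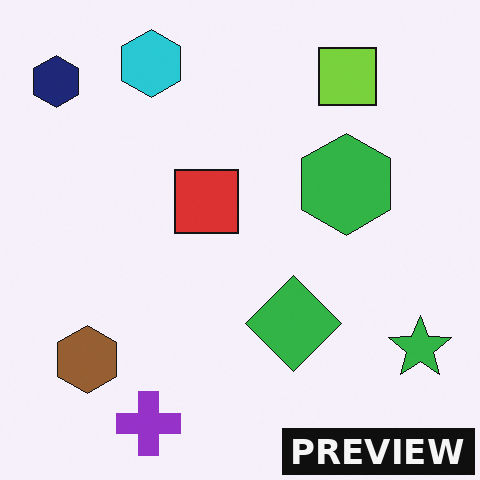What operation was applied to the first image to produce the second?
Watermarked with the text "PREVIEW" in the lower-right corner.

A dark label reading "PREVIEW" appears in the lower-right corner.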